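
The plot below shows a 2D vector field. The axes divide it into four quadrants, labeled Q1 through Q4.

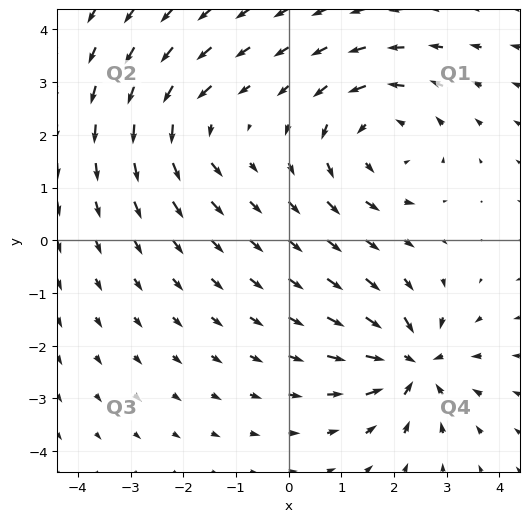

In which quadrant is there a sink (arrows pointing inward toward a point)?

The sink sits at approximately (2.4, -2.3), which lies in quadrant Q4. The divergence there is about -6, negative as expected for a sink.

Q4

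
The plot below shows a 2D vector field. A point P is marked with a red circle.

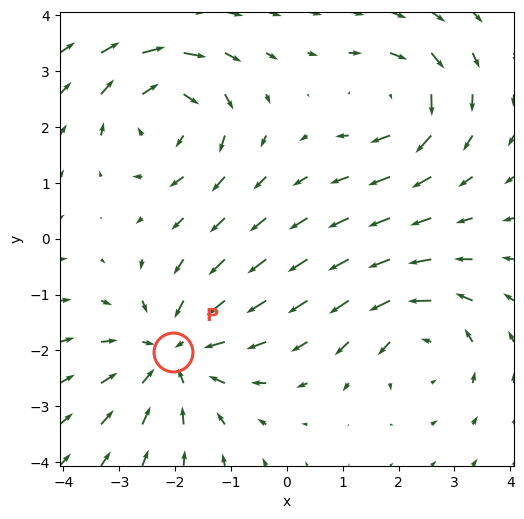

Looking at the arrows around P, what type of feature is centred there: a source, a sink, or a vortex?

sink

At P (-2.0, -2.0) the arrows converge inward. Divergence about -4, curl ≈0 — negative divergence with near-zero curl is a sink.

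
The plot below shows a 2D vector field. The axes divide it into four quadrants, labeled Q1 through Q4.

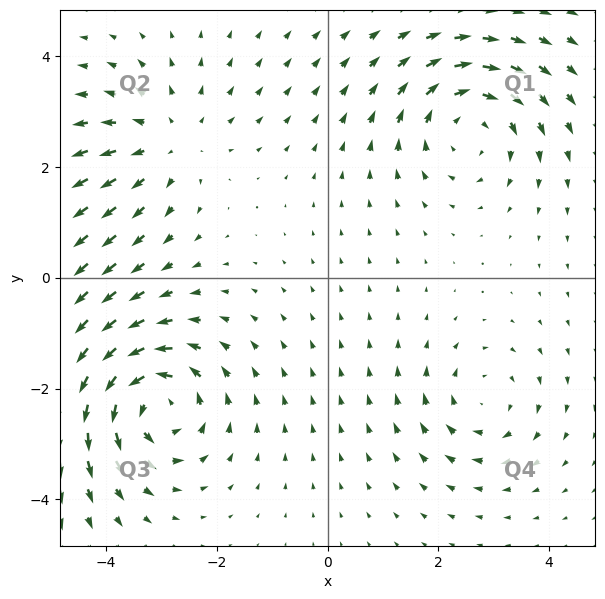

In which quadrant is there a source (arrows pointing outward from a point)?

Q2

The source sits at approximately (-2.9, 2.5), which lies in quadrant Q2. The divergence there is about +3, positive as expected for a source.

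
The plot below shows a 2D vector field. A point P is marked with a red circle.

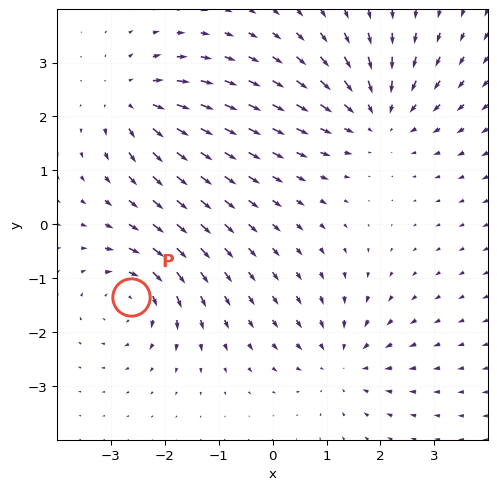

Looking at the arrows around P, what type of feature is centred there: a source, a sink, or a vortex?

At P (-2.6, -1.3) the arrows circulate clockwise. Divergence ≈0, curl about -5 — near-zero divergence with nonzero curl is a vortex.

vortex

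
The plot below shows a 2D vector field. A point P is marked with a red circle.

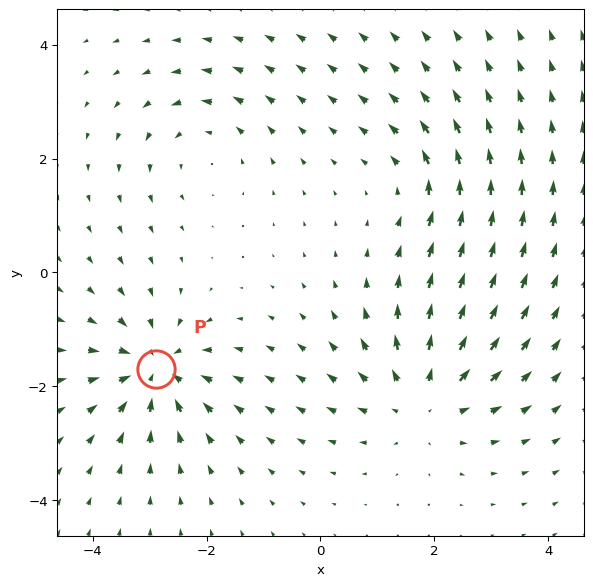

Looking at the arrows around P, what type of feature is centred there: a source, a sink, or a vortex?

sink

At P (-2.9, -1.7) the arrows converge inward. Divergence about -5, curl ≈0 — negative divergence with near-zero curl is a sink.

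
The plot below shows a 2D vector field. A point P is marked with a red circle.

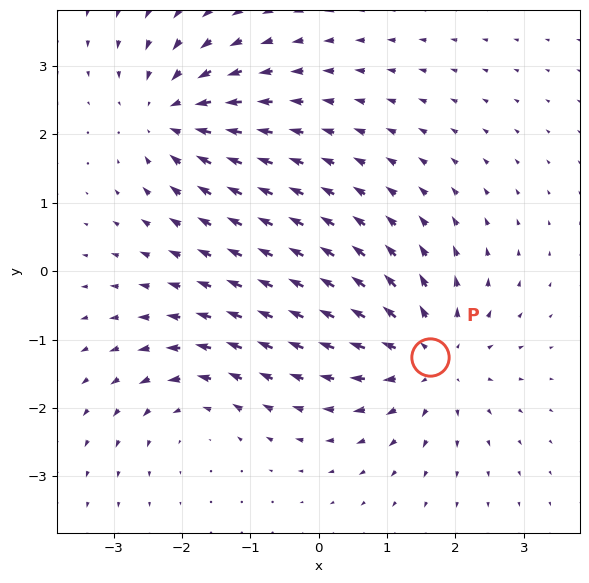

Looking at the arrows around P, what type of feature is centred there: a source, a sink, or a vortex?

source

At P (1.6, -1.3) the arrows spread outward. Divergence about +5, curl ≈0 — positive divergence with near-zero curl is a source.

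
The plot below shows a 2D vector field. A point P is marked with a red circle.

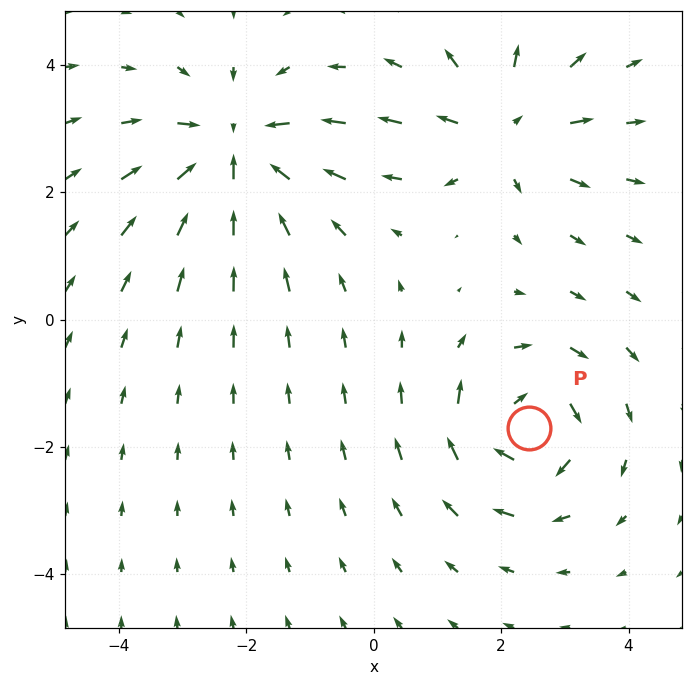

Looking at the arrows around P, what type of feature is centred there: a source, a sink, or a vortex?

At P (2.4, -1.7) the arrows circulate clockwise. Divergence ≈0, curl about -4 — near-zero divergence with nonzero curl is a vortex.

vortex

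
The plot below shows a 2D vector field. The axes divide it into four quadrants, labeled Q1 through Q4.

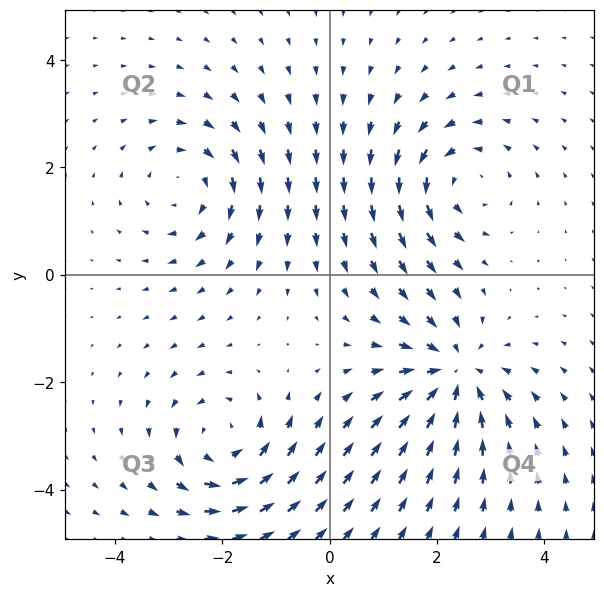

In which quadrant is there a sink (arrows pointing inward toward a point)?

Q4

The sink sits at approximately (2.3, -1.8), which lies in quadrant Q4. The divergence there is about -5, negative as expected for a sink.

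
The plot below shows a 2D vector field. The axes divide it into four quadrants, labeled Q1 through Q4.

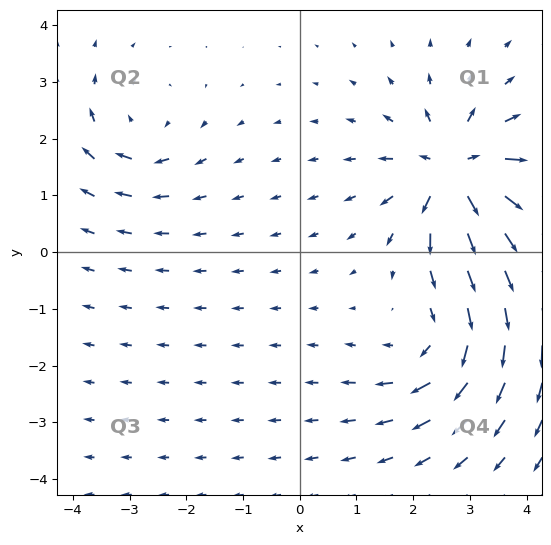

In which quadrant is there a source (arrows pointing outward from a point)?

Q1

The source sits at approximately (2.8, 1.4), which lies in quadrant Q1. The divergence there is about +6, positive as expected for a source.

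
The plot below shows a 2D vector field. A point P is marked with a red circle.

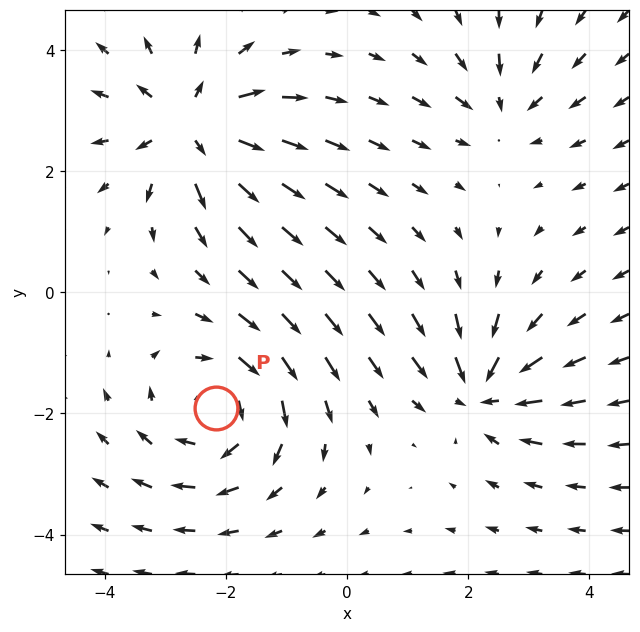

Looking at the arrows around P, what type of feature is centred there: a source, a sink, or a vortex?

vortex

At P (-2.2, -1.9) the arrows circulate clockwise. Divergence ≈0, curl about -4 — near-zero divergence with nonzero curl is a vortex.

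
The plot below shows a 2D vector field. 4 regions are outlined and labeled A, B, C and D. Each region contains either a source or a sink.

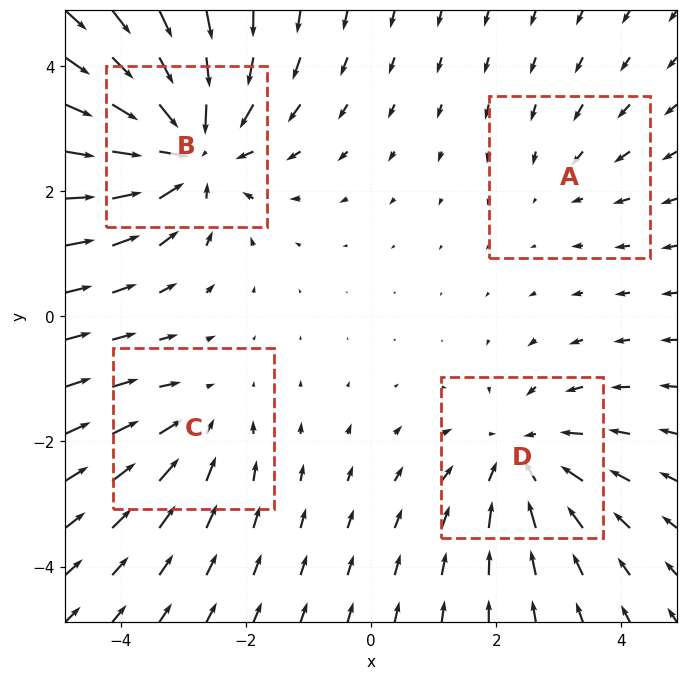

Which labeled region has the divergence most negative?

Divergence at each region's feature centre — A: about -2, B: about -6, C: about -3, D: about -4. Region B is most negative.

B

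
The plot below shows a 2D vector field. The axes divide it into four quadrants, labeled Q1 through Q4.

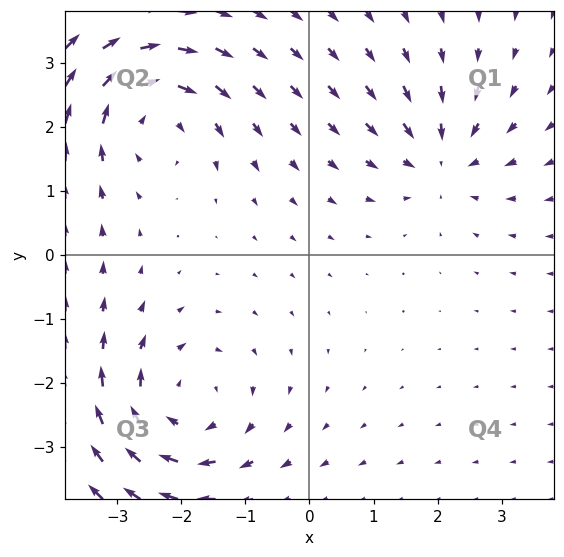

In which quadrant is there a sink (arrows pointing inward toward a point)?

The sink sits at approximately (2.1, 1.5), which lies in quadrant Q1. The divergence there is about -3, negative as expected for a sink.

Q1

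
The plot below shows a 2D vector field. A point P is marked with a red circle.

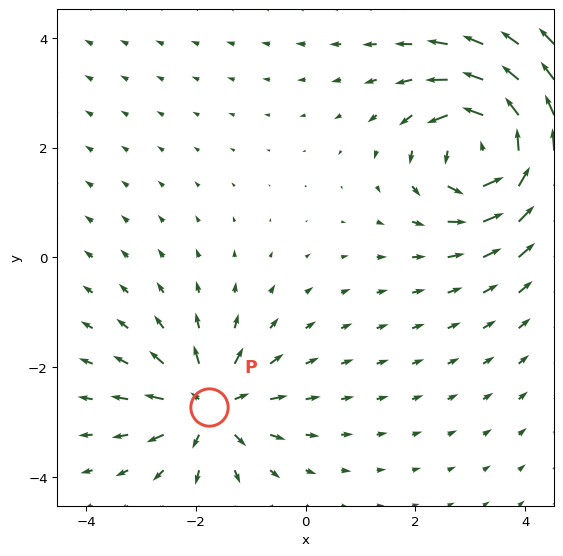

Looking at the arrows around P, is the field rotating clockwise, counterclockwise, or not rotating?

not rotating

Near P at (-1.8, -2.7) the arrows show no circulation. The curl there is ≈0.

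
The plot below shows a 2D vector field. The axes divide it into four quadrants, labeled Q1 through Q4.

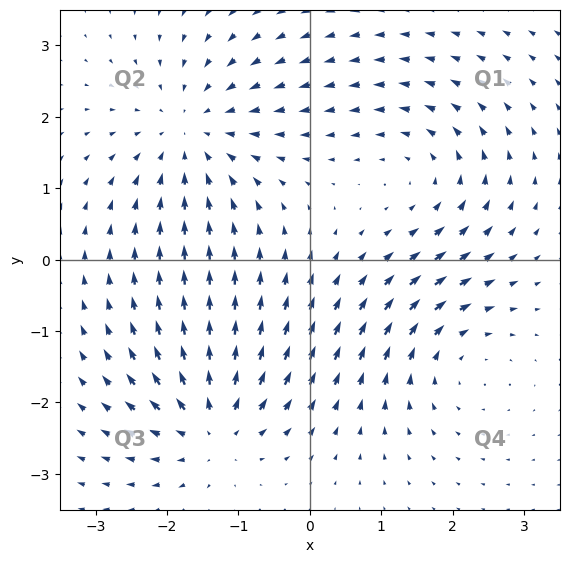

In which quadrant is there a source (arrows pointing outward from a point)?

The source sits at approximately (-1.4, -2.3), which lies in quadrant Q3. The divergence there is about +5, positive as expected for a source.

Q3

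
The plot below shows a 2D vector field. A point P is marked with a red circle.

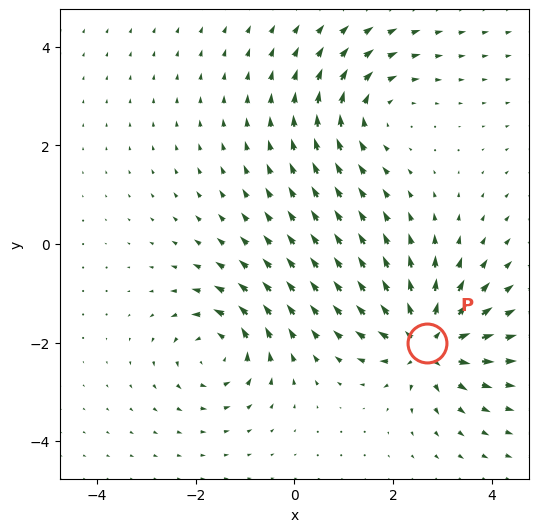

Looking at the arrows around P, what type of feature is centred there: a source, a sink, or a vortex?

source

At P (2.7, -2.0) the arrows spread outward. Divergence about +7, curl ≈0 — positive divergence with near-zero curl is a source.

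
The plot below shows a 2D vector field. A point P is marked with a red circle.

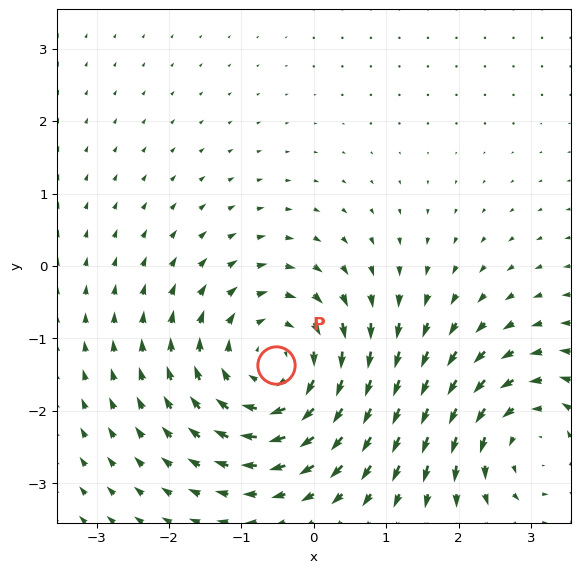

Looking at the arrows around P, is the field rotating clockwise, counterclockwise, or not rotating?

Near P at (-0.5, -1.4) the arrows circulate clockwise. The curl (z-component) there is about -4; negative curl means clockwise rotation.

clockwise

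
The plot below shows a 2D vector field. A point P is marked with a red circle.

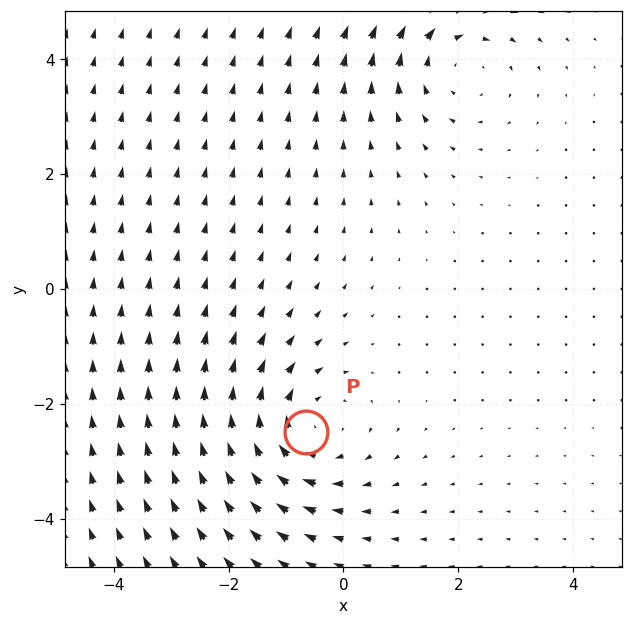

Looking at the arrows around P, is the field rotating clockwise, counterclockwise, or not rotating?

clockwise

Near P at (-0.6, -2.5) the arrows circulate clockwise. The curl (z-component) there is about -4; negative curl means clockwise rotation.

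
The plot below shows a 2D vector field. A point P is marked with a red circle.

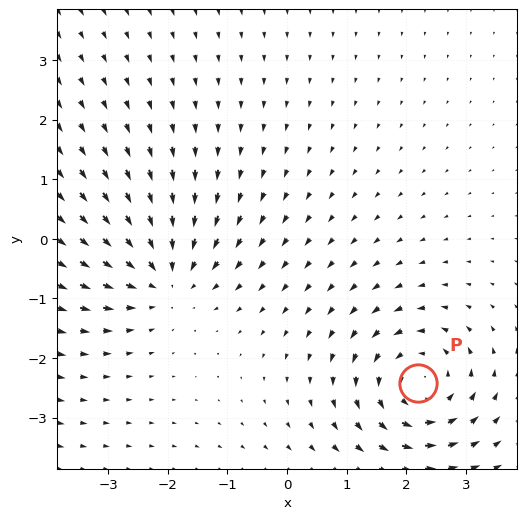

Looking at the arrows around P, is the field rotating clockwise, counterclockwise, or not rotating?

counterclockwise

Near P at (2.2, -2.4) the arrows circulate counterclockwise. The curl (z-component) there is about +5; positive curl means counterclockwise rotation.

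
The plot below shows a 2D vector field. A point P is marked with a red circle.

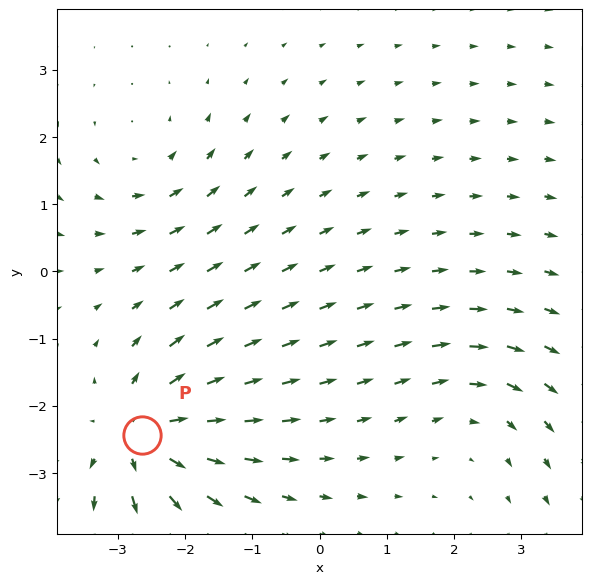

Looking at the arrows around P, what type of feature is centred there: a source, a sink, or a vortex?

At P (-2.6, -2.4) the arrows spread outward. Divergence about +6, curl ≈0 — positive divergence with near-zero curl is a source.

source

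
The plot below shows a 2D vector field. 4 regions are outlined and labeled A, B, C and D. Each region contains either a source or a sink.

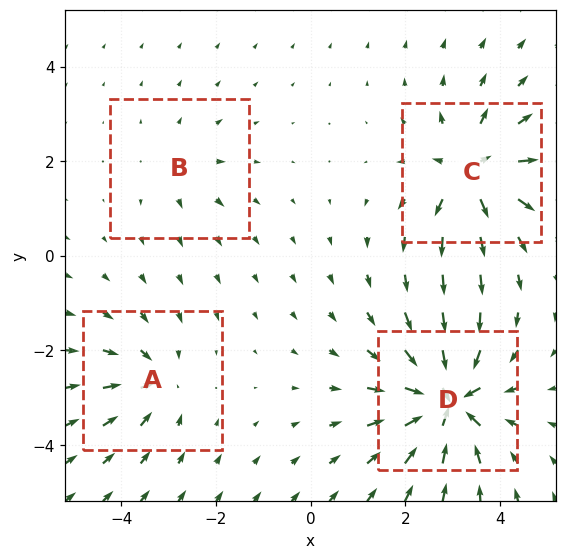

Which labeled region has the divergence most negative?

Divergence at each region's feature centre — A: about -4, B: about +3, C: about +6, D: about -8. Region D is most negative.

D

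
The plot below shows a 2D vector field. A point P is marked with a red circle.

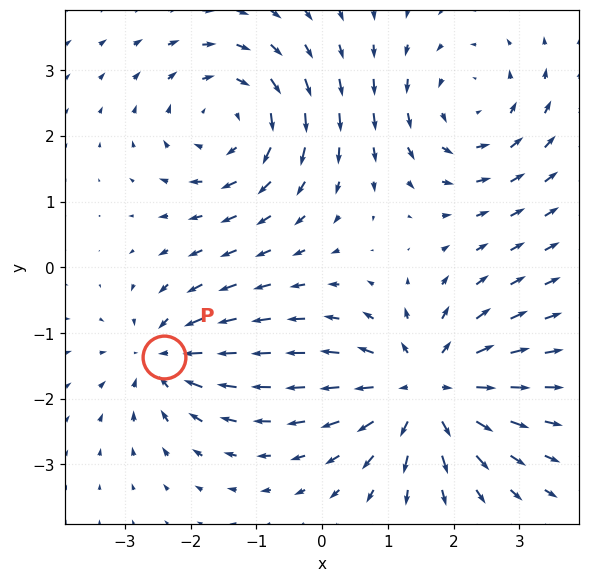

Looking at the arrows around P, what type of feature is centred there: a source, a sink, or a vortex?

At P (-2.4, -1.4) the arrows converge inward. Divergence about -4, curl ≈0 — negative divergence with near-zero curl is a sink.

sink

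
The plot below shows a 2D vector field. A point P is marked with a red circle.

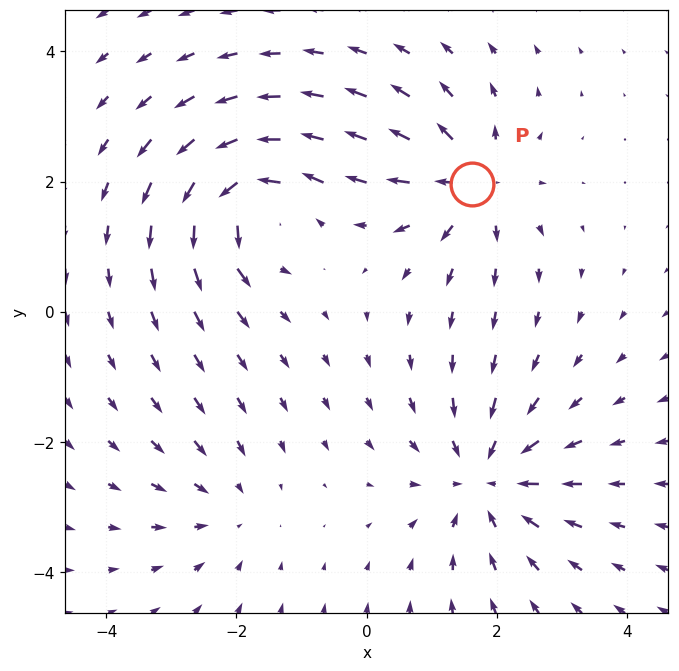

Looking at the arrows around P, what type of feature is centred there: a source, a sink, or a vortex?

At P (1.6, 2.0) the arrows spread outward. Divergence about +5, curl ≈0 — positive divergence with near-zero curl is a source.

source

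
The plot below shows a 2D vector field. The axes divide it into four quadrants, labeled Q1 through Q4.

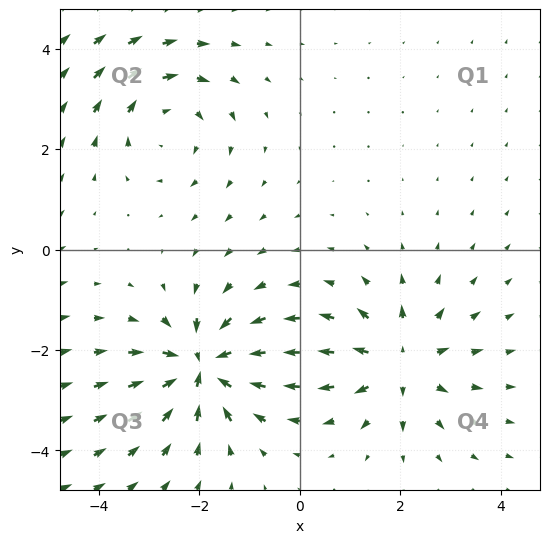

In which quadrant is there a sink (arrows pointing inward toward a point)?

Q3

The sink sits at approximately (-1.9, -2.3), which lies in quadrant Q3. The divergence there is about -7, negative as expected for a sink.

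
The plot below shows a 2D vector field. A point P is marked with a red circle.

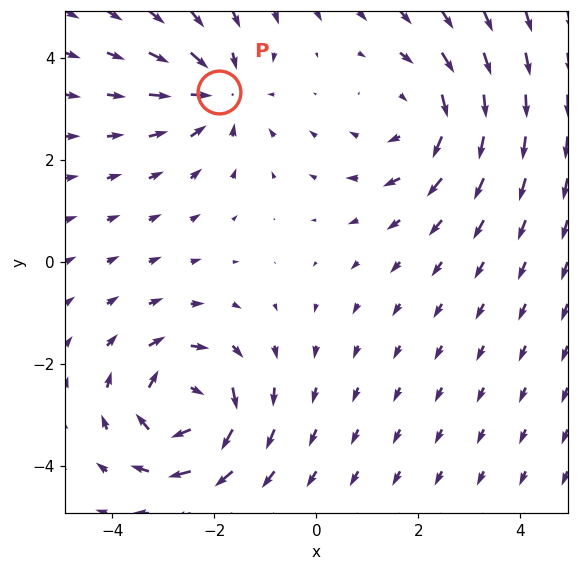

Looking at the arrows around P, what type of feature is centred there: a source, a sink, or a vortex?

At P (-1.9, 3.3) the arrows converge inward. Divergence about -3, curl ≈0 — negative divergence with near-zero curl is a sink.

sink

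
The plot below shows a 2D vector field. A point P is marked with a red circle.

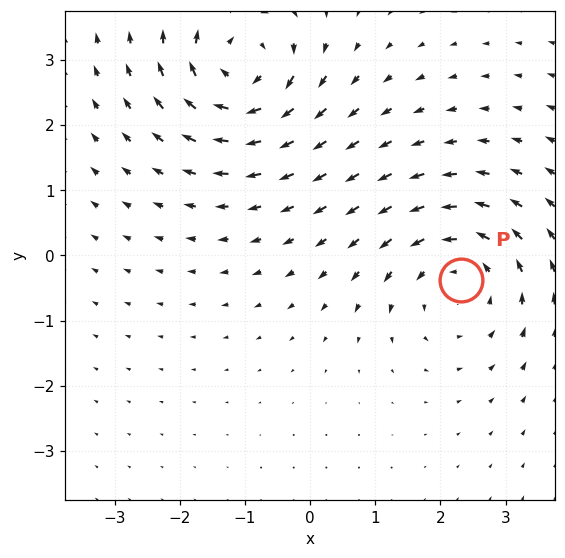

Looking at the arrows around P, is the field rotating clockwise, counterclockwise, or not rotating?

counterclockwise

Near P at (2.3, -0.4) the arrows circulate counterclockwise. The curl (z-component) there is about +4; positive curl means counterclockwise rotation.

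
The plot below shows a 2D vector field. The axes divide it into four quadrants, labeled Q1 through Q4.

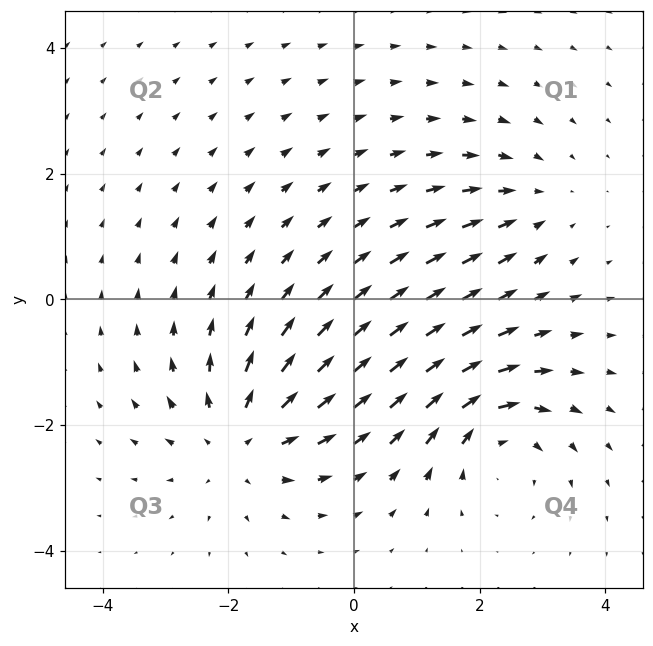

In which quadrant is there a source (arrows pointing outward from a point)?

The source sits at approximately (-1.8, -2.2), which lies in quadrant Q3. The divergence there is about +4, positive as expected for a source.

Q3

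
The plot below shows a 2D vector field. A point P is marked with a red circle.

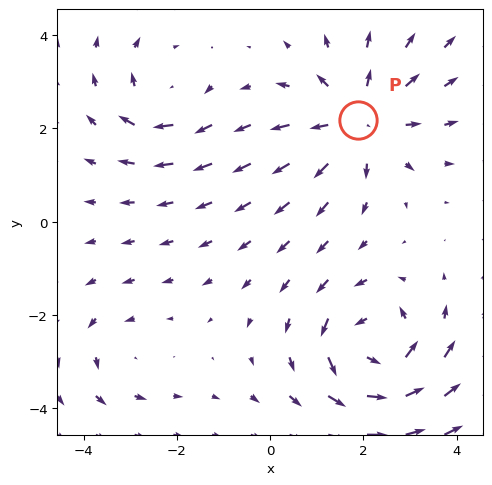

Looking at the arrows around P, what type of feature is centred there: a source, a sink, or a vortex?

At P (1.9, 2.2) the arrows spread outward. Divergence about +4, curl ≈0 — positive divergence with near-zero curl is a source.

source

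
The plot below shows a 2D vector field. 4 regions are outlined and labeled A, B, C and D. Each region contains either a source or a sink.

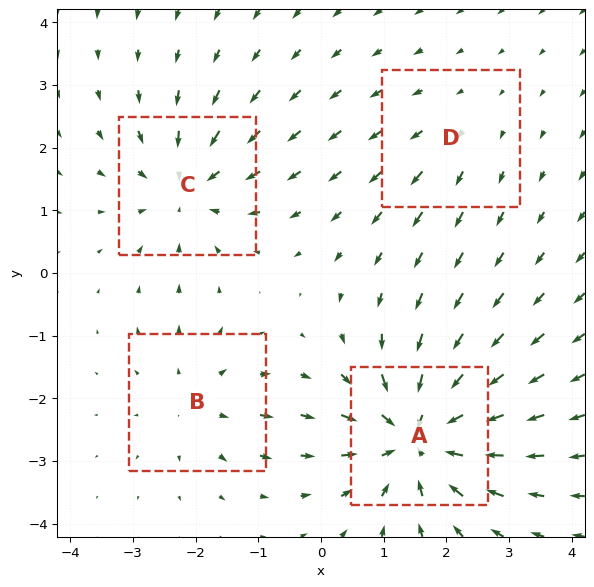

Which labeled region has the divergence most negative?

Divergence at each region's feature centre — A: about -8, B: about +3, C: about -5, D: about +2. Region A is most negative.

A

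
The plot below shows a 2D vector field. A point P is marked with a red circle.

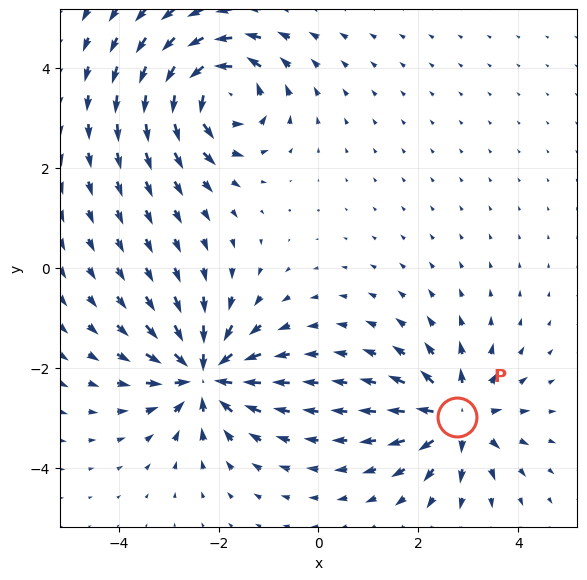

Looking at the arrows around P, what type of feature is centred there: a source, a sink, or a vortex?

At P (2.8, -3.0) the arrows spread outward. Divergence about +6, curl ≈0 — positive divergence with near-zero curl is a source.

source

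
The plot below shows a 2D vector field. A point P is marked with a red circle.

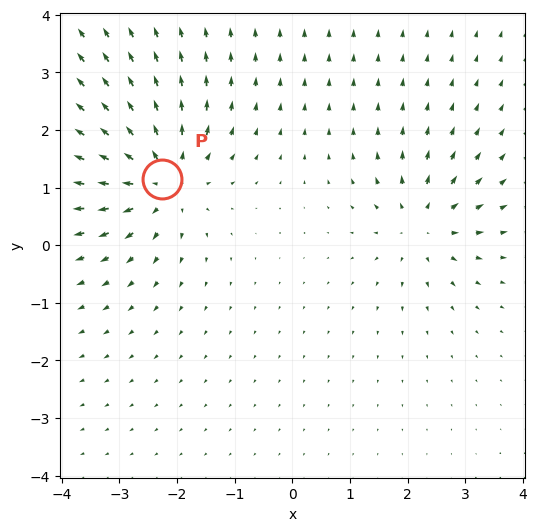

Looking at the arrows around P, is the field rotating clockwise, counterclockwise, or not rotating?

not rotating

Near P at (-2.3, 1.2) the arrows show no circulation. The curl there is ≈0.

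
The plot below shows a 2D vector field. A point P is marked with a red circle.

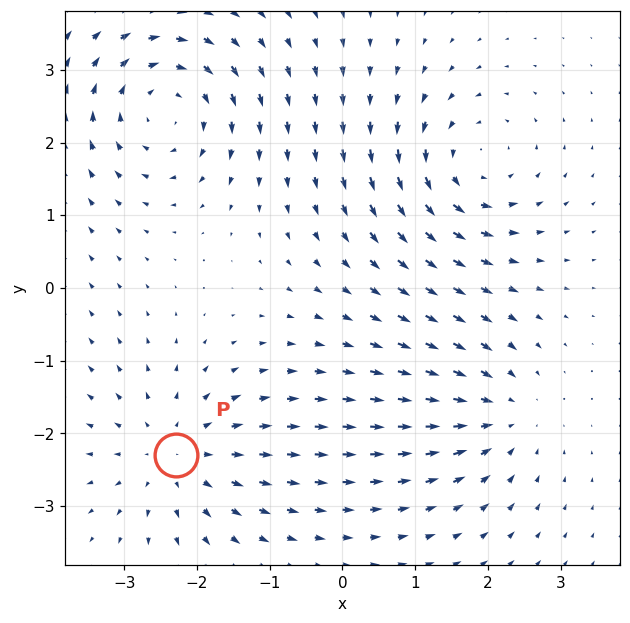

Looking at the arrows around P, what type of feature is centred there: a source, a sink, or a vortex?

source

At P (-2.3, -2.3) the arrows spread outward. Divergence about +4, curl ≈0 — positive divergence with near-zero curl is a source.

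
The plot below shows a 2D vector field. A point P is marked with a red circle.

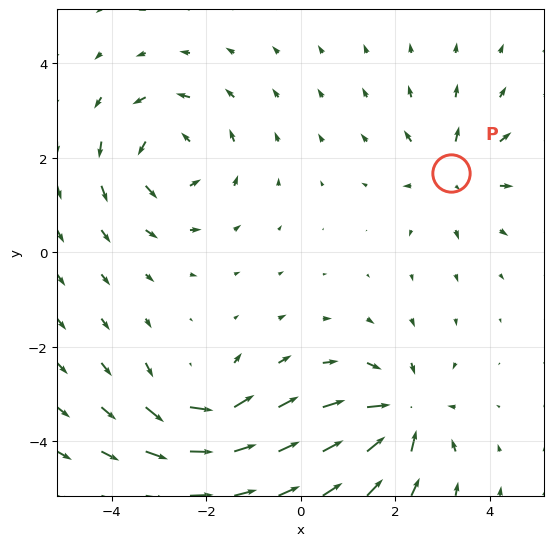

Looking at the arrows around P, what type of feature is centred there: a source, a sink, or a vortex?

source

At P (3.2, 1.7) the arrows spread outward. Divergence about +4, curl ≈0 — positive divergence with near-zero curl is a source.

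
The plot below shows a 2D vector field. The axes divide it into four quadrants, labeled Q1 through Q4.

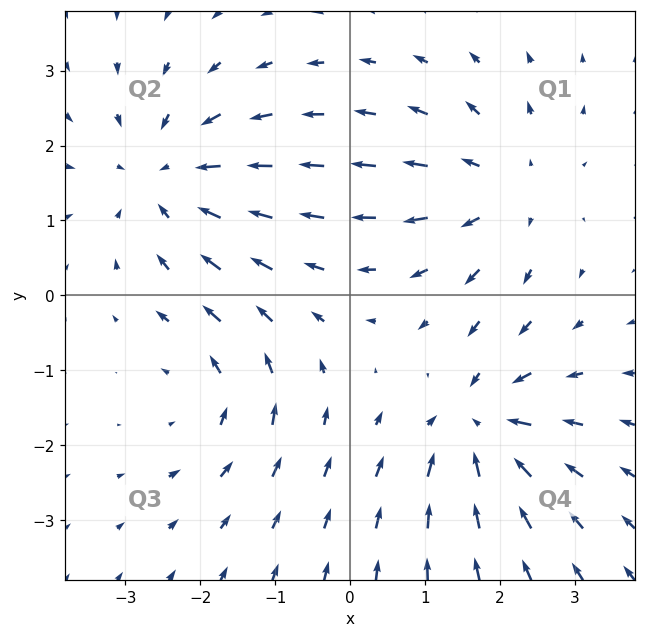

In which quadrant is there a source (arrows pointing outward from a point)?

The source sits at approximately (2.1, 1.4), which lies in quadrant Q1. The divergence there is about +4, positive as expected for a source.

Q1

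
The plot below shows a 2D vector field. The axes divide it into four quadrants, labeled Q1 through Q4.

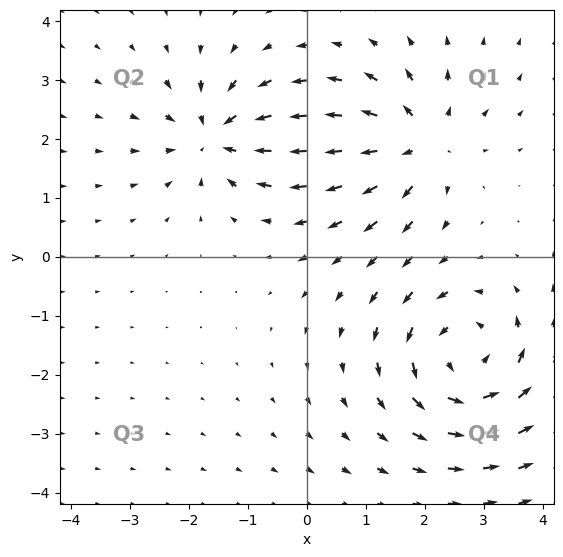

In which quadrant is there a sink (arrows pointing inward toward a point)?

Q2

The sink sits at approximately (-1.5, 2.0), which lies in quadrant Q2. The divergence there is about -4, negative as expected for a sink.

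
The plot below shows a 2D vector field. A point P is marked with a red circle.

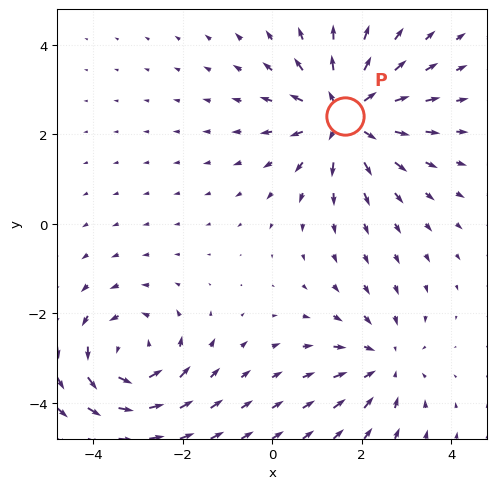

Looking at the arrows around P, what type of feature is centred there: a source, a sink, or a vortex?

At P (1.6, 2.4) the arrows spread outward. Divergence about +4, curl ≈0 — positive divergence with near-zero curl is a source.

source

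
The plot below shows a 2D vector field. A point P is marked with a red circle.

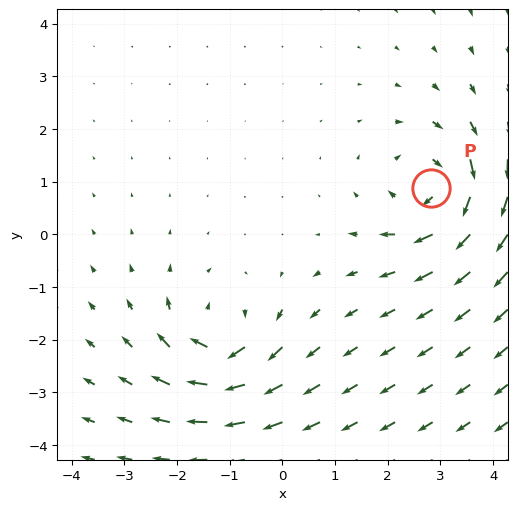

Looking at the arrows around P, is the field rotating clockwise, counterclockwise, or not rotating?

clockwise

Near P at (2.8, 0.9) the arrows circulate clockwise. The curl (z-component) there is about -5; negative curl means clockwise rotation.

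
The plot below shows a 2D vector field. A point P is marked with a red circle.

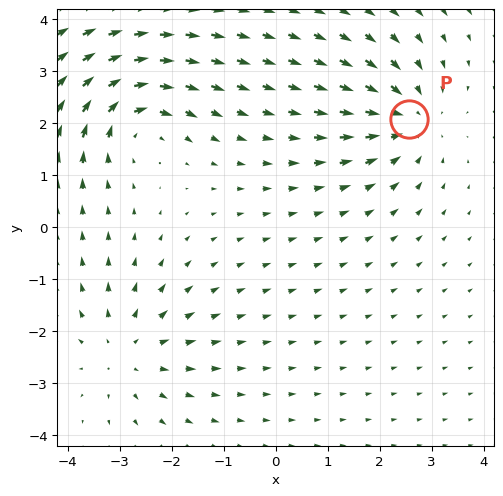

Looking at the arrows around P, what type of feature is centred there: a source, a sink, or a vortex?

At P (2.6, 2.1) the arrows converge inward. Divergence about -5, curl ≈0 — negative divergence with near-zero curl is a sink.

sink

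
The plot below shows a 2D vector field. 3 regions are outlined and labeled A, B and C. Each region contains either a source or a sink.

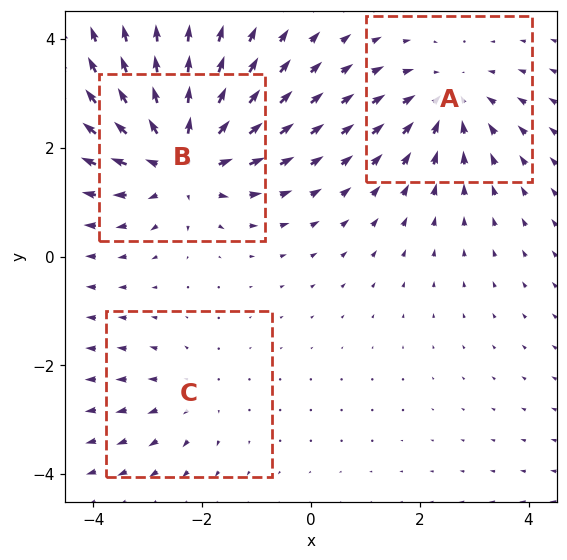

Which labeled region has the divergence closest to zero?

Divergence at each region's feature centre — A: about -3, B: about +5, C: about +2. Region C is closest to zero.

C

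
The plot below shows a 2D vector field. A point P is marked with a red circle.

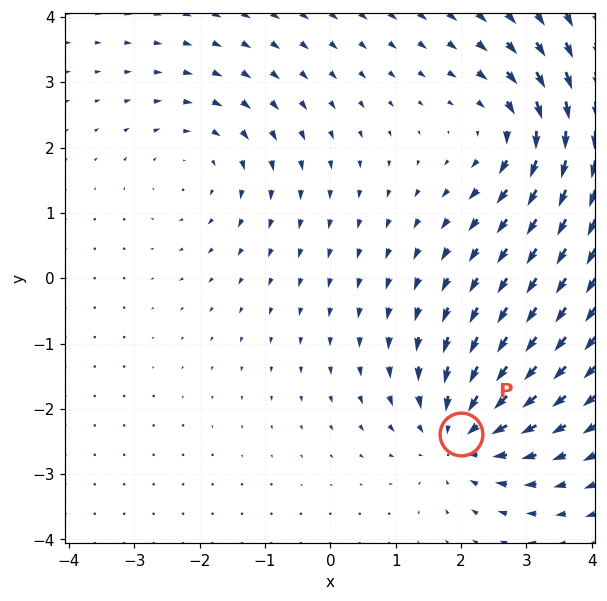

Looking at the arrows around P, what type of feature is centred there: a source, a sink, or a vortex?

At P (2.0, -2.4) the arrows converge inward. Divergence about -5, curl ≈0 — negative divergence with near-zero curl is a sink.

sink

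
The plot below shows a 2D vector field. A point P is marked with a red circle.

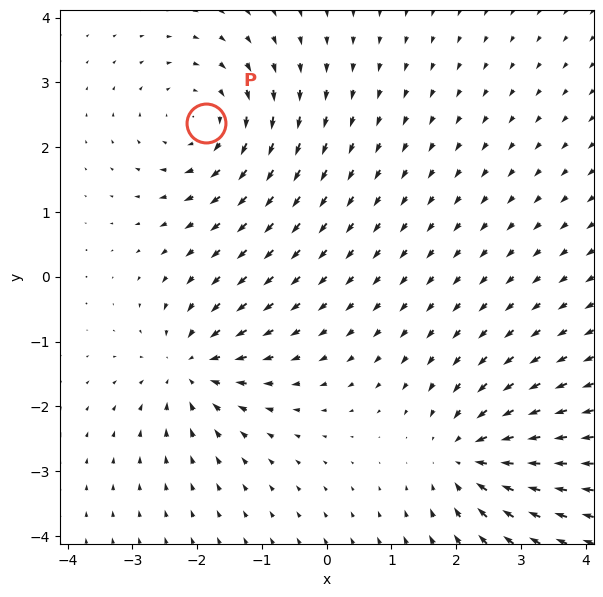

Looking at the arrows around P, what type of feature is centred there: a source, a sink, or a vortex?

At P (-1.9, 2.4) the arrows circulate clockwise. Divergence ≈0, curl about -4 — near-zero divergence with nonzero curl is a vortex.

vortex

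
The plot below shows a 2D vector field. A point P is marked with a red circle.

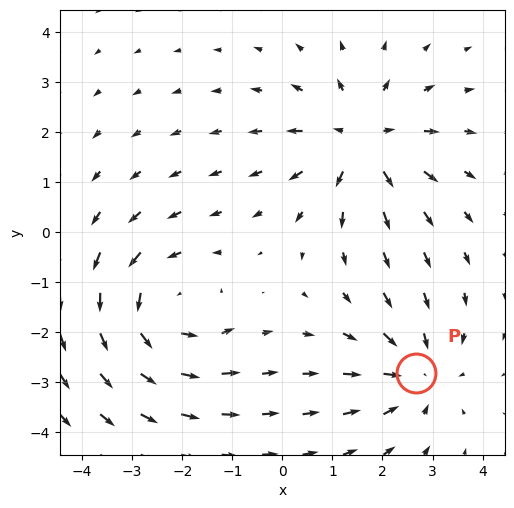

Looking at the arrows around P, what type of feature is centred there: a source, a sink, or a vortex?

sink

At P (2.7, -2.8) the arrows converge inward. Divergence about -3, curl ≈0 — negative divergence with near-zero curl is a sink.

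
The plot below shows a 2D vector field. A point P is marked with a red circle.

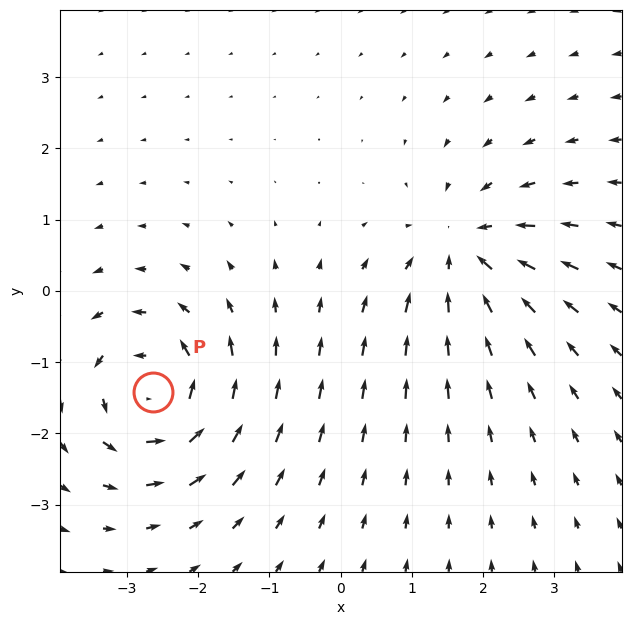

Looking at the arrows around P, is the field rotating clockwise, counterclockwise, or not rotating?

counterclockwise

Near P at (-2.6, -1.4) the arrows circulate counterclockwise. The curl (z-component) there is about +5; positive curl means counterclockwise rotation.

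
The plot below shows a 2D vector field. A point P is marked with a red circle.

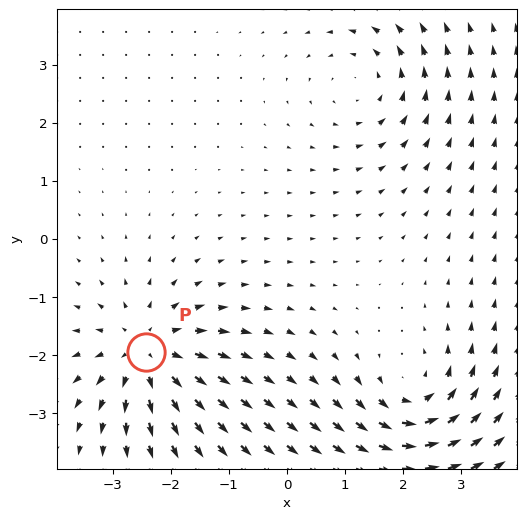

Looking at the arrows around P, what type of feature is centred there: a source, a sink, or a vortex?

source

At P (-2.4, -2.0) the arrows spread outward. Divergence about +5, curl ≈0 — positive divergence with near-zero curl is a source.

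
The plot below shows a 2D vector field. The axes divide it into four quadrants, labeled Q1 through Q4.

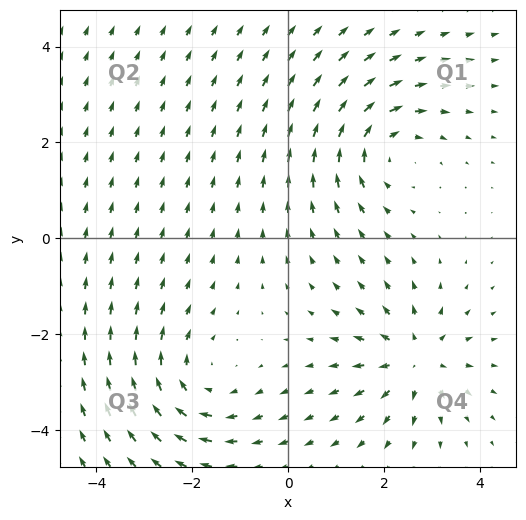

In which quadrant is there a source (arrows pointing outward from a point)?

Q4

The source sits at approximately (2.6, -2.5), which lies in quadrant Q4. The divergence there is about +4, positive as expected for a source.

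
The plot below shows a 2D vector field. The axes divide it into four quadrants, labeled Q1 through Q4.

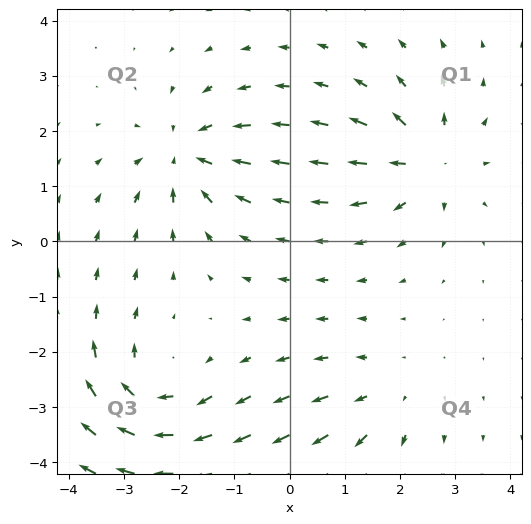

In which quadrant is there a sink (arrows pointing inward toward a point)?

The sink sits at approximately (-1.9, 1.6), which lies in quadrant Q2. The divergence there is about -4, negative as expected for a sink.

Q2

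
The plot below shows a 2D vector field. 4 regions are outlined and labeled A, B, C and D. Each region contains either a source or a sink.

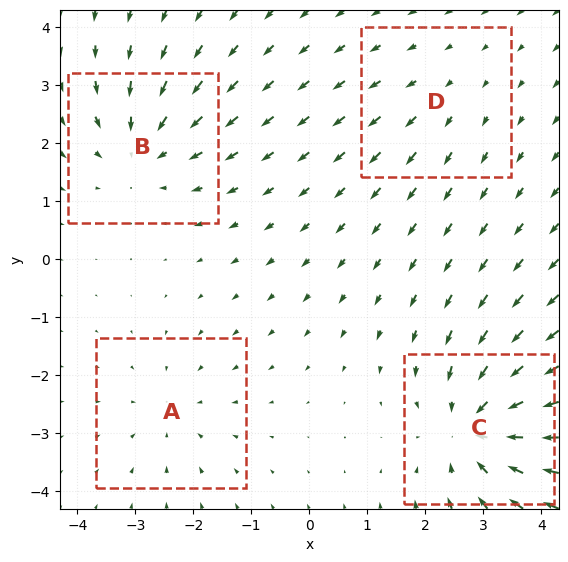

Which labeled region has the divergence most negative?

C

Divergence at each region's feature centre — A: about -3, B: about -4, C: about -6, D: about +2. Region C is most negative.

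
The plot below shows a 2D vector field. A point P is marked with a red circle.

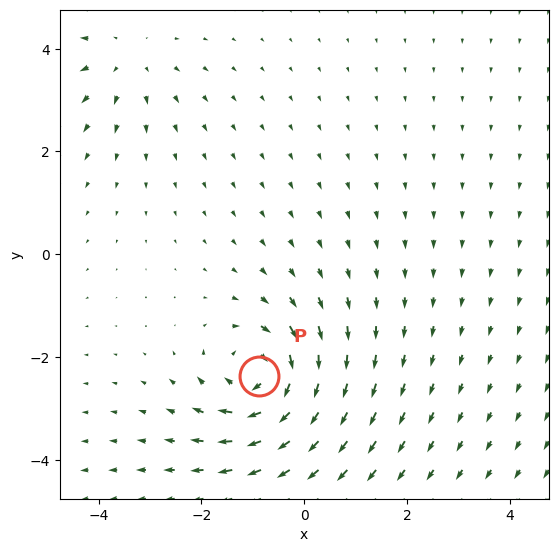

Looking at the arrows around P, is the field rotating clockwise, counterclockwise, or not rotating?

clockwise

Near P at (-0.9, -2.4) the arrows circulate clockwise. The curl (z-component) there is about -5; negative curl means clockwise rotation.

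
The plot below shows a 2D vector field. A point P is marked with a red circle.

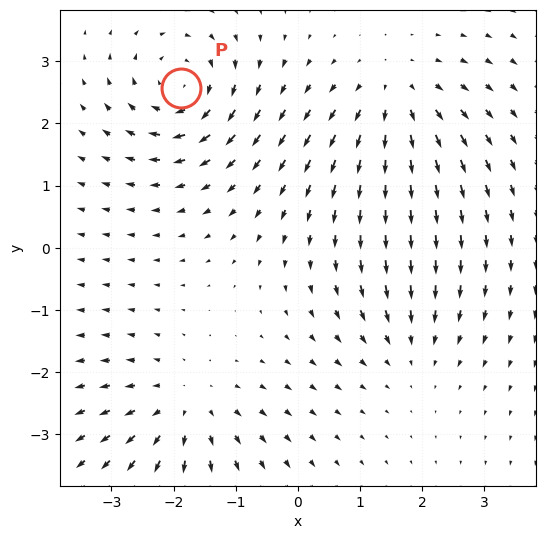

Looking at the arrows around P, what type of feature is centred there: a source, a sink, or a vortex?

vortex

At P (-1.9, 2.6) the arrows circulate clockwise. Divergence ≈0, curl about -6 — near-zero divergence with nonzero curl is a vortex.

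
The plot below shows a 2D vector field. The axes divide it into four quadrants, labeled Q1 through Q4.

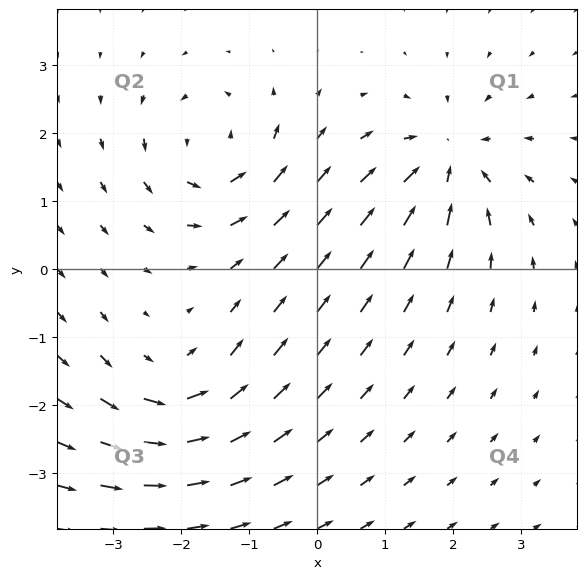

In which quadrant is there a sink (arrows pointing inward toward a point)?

Q1

The sink sits at approximately (1.9, 1.6), which lies in quadrant Q1. The divergence there is about -4, negative as expected for a sink.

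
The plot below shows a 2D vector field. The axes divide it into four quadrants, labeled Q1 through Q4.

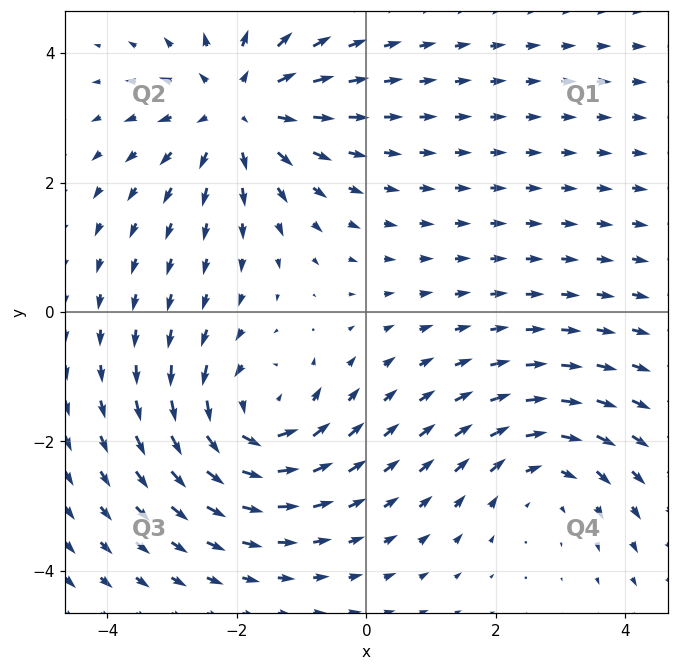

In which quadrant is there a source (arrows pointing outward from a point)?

The source sits at approximately (-2.0, 3.1), which lies in quadrant Q2. The divergence there is about +4, positive as expected for a source.

Q2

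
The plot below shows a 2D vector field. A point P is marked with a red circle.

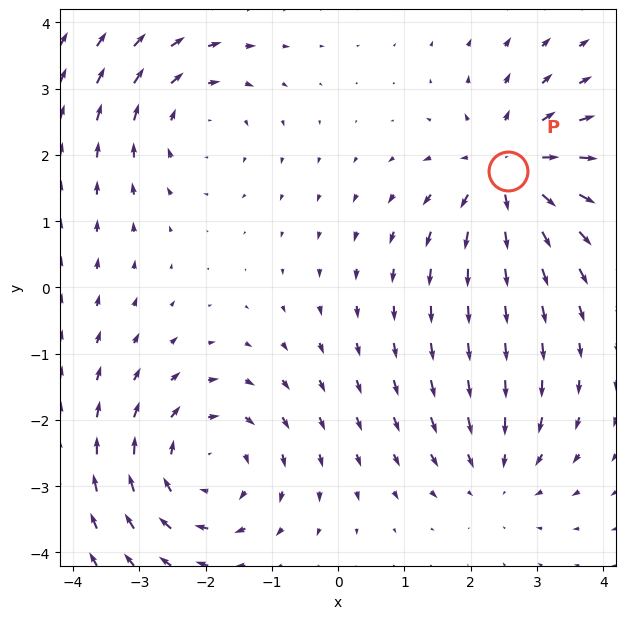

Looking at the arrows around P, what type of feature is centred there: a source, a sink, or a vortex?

At P (2.6, 1.8) the arrows spread outward. Divergence about +5, curl ≈0 — positive divergence with near-zero curl is a source.

source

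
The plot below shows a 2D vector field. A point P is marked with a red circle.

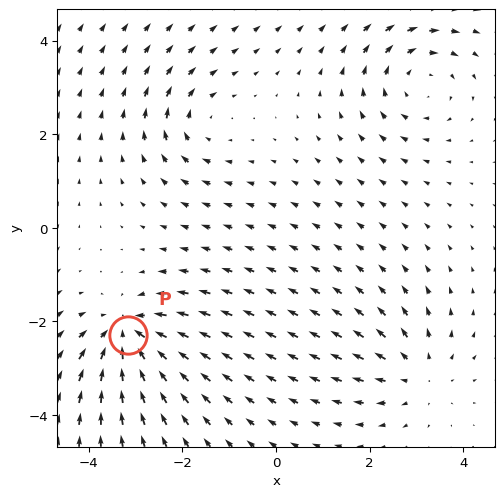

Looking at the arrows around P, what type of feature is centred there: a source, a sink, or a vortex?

sink

At P (-3.2, -2.3) the arrows converge inward. Divergence about -5, curl ≈0 — negative divergence with near-zero curl is a sink.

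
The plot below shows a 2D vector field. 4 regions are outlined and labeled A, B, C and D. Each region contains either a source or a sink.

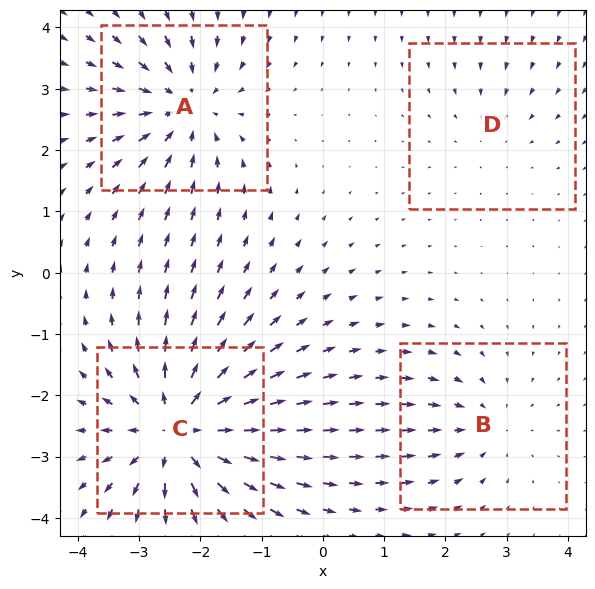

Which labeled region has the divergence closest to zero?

D

Divergence at each region's feature centre — A: about -5, B: about -3, C: about +7, D: about -2. Region D is closest to zero.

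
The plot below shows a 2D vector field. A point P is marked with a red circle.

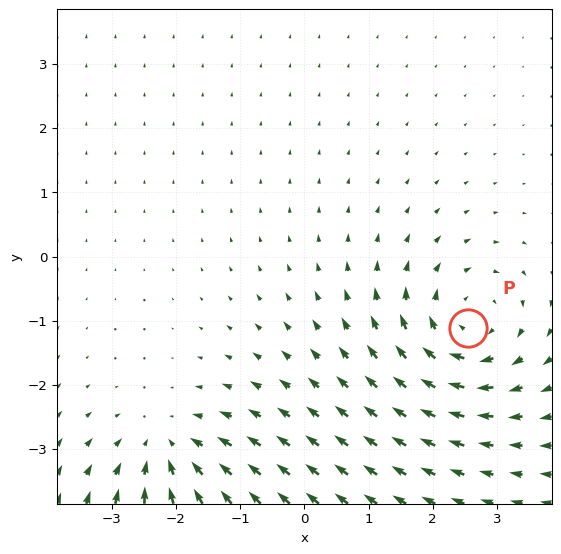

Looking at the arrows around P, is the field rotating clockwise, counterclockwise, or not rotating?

clockwise

Near P at (2.5, -1.1) the arrows circulate clockwise. The curl (z-component) there is about -4; negative curl means clockwise rotation.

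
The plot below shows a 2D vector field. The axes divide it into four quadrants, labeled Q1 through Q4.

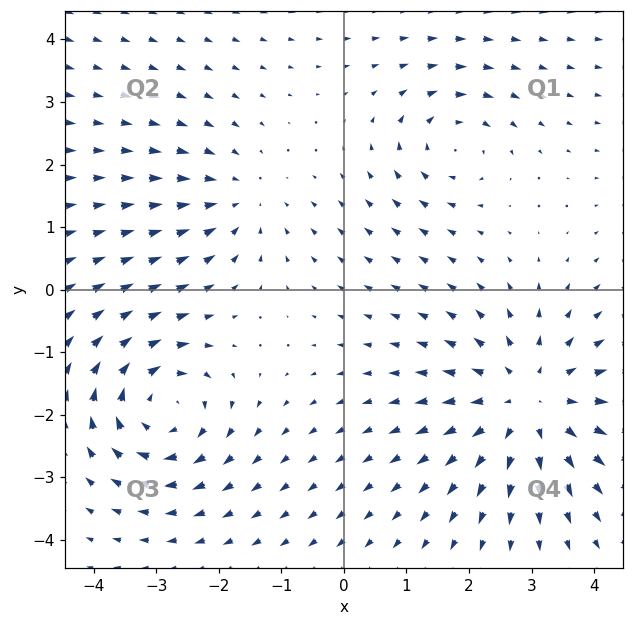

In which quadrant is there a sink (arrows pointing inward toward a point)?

Q2

The sink sits at approximately (-1.7, 1.4), which lies in quadrant Q2. The divergence there is about -3, negative as expected for a sink.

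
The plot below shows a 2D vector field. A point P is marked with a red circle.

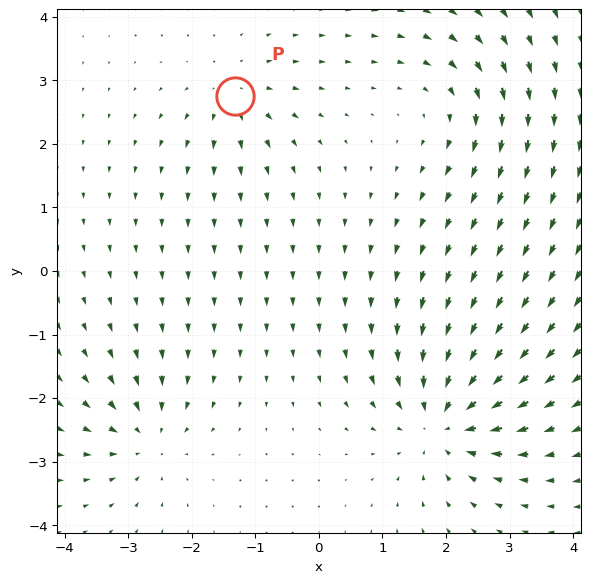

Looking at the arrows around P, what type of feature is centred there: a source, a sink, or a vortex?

source

At P (-1.3, 2.8) the arrows spread outward. Divergence about +4, curl ≈0 — positive divergence with near-zero curl is a source.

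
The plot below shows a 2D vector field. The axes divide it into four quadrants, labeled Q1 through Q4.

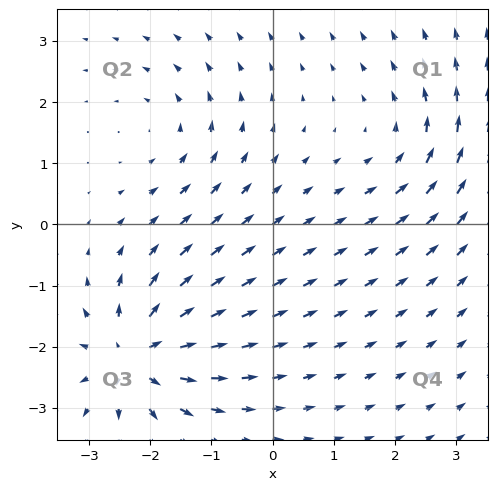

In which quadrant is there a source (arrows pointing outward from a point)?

Q3

The source sits at approximately (-2.2, -2.2), which lies in quadrant Q3. The divergence there is about +6, positive as expected for a source.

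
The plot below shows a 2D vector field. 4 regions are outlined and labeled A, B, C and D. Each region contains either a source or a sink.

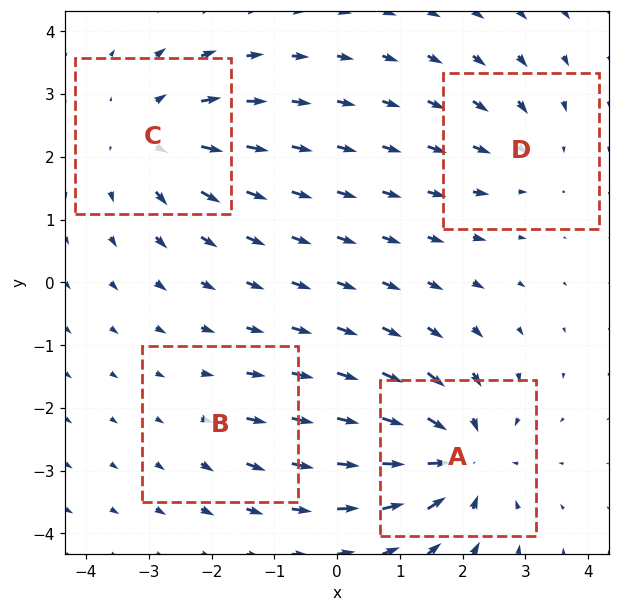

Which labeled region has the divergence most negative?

Divergence at each region's feature centre — A: about -6, B: about +2, C: about +5, D: about -3. Region A is most negative.

A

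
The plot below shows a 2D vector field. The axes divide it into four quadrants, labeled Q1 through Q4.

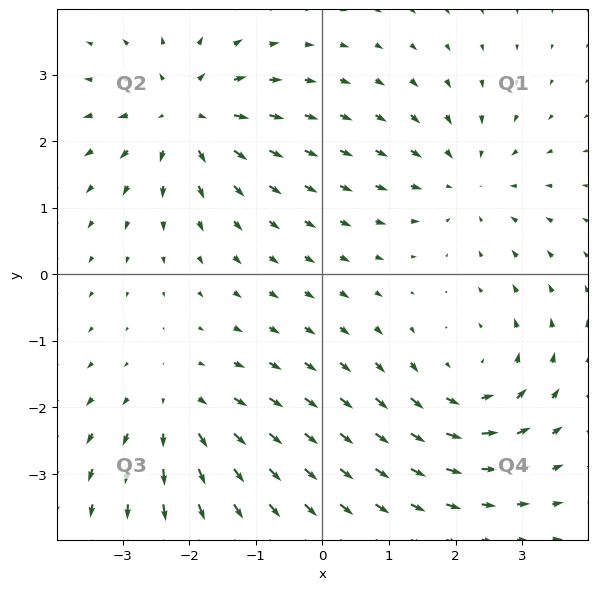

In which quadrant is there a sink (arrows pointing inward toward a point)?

Q1

The sink sits at approximately (2.2, 1.4), which lies in quadrant Q1. The divergence there is about -3, negative as expected for a sink.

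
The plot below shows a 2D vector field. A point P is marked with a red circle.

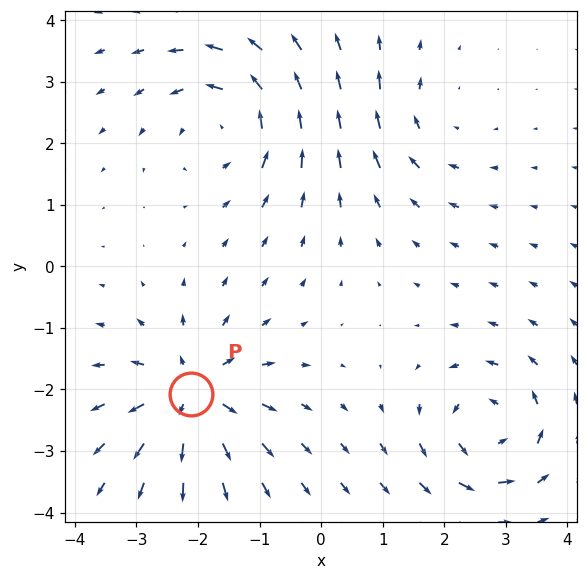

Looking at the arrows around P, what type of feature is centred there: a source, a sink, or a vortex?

At P (-2.1, -2.1) the arrows spread outward. Divergence about +6, curl ≈0 — positive divergence with near-zero curl is a source.

source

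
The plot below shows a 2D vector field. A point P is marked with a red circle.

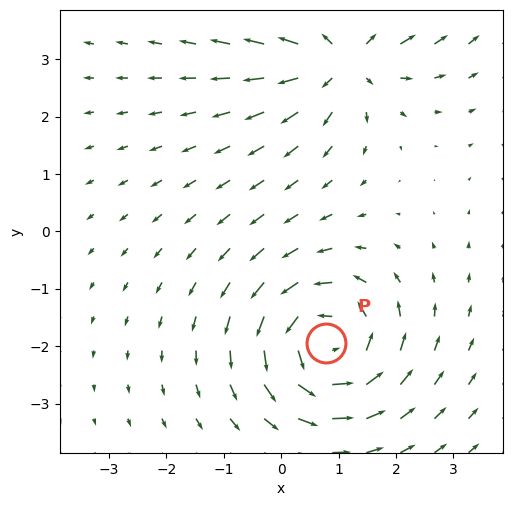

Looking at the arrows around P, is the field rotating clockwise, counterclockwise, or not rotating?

Near P at (0.8, -1.9) the arrows circulate counterclockwise. The curl (z-component) there is about +5; positive curl means counterclockwise rotation.

counterclockwise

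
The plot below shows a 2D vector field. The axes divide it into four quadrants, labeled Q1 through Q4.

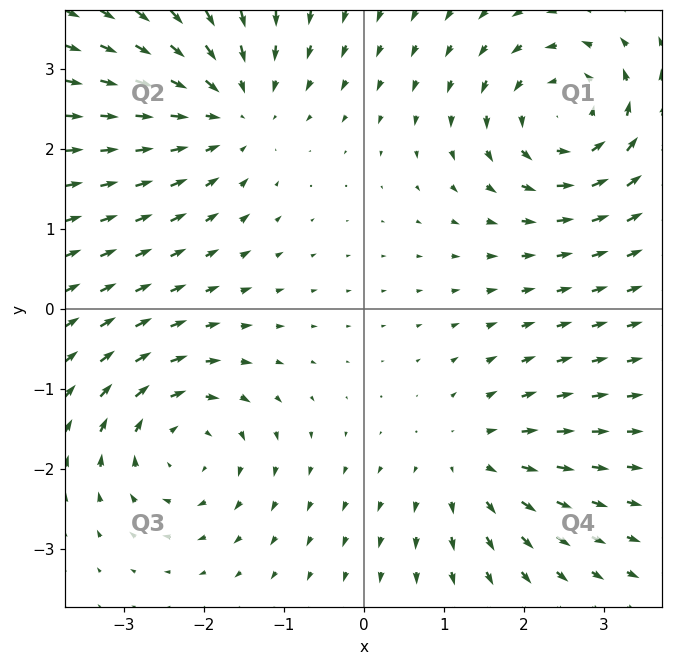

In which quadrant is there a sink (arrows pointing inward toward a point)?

Q2

The sink sits at approximately (-1.7, 2.5), which lies in quadrant Q2. The divergence there is about -3, negative as expected for a sink.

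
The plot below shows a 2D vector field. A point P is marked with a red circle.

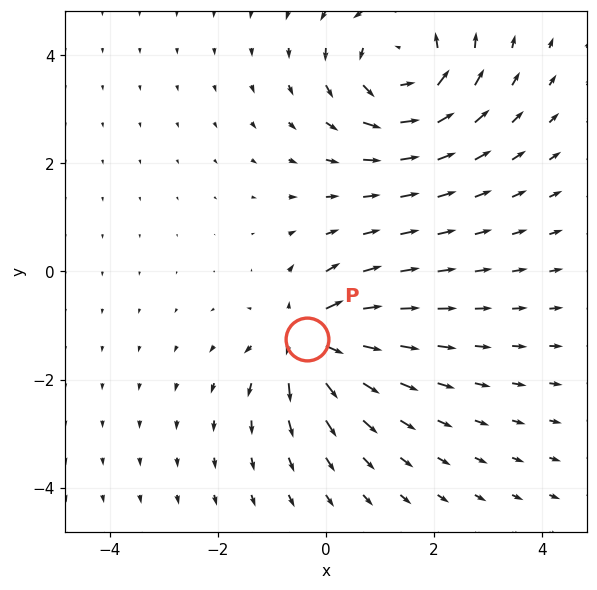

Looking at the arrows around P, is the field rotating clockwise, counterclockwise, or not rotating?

Near P at (-0.3, -1.2) the arrows show no circulation. The curl there is ≈0.

not rotating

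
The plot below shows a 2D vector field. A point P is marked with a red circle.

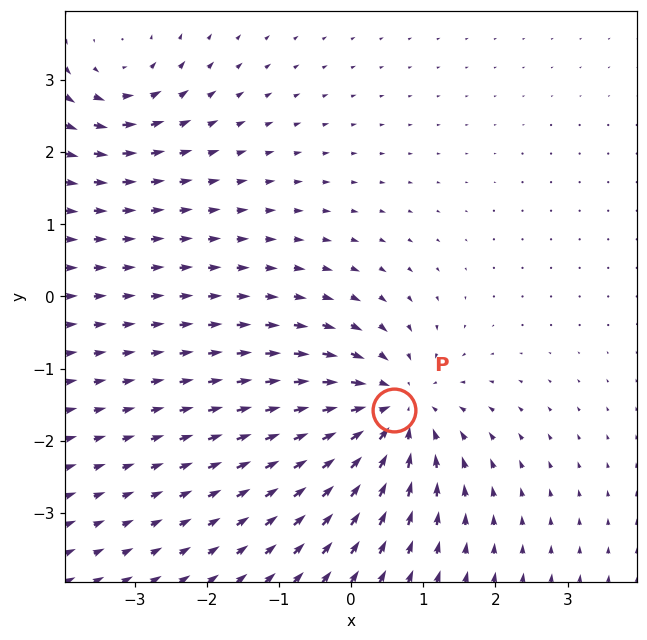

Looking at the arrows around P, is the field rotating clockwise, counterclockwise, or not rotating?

Near P at (0.6, -1.6) the arrows show no circulation. The curl there is ≈0.

not rotating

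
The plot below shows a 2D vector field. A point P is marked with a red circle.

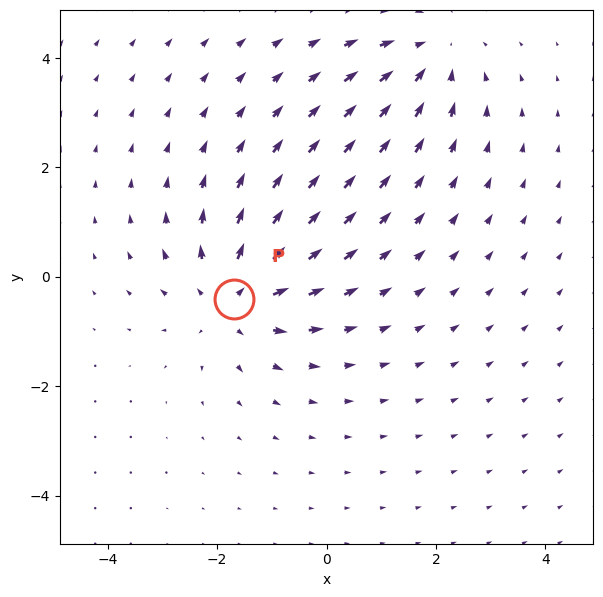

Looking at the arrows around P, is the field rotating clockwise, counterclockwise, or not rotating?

not rotating

Near P at (-1.7, -0.4) the arrows show no circulation. The curl there is ≈0.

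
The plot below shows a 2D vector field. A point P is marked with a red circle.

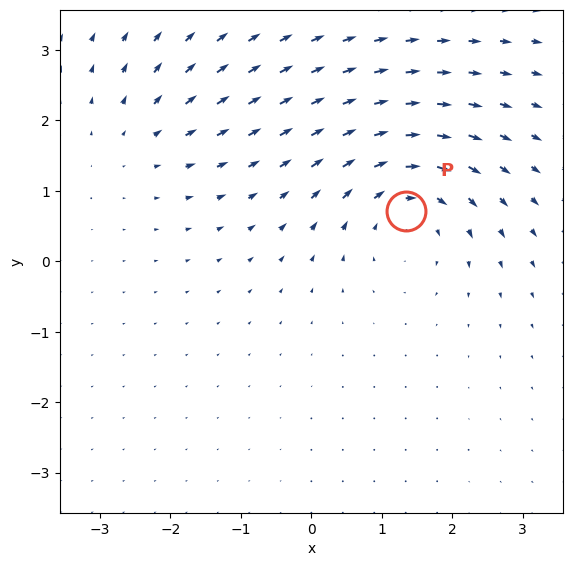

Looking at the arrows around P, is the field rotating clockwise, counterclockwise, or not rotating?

clockwise

Near P at (1.3, 0.7) the arrows circulate clockwise. The curl (z-component) there is about -5; negative curl means clockwise rotation.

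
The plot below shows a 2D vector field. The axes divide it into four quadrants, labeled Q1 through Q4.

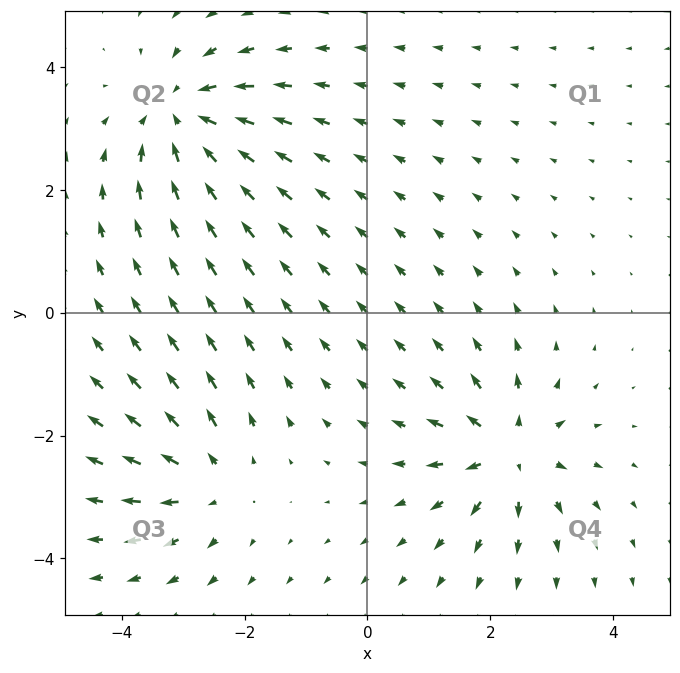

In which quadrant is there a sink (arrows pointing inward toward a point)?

The sink sits at approximately (-3.0, 3.2), which lies in quadrant Q2. The divergence there is about -5, negative as expected for a sink.

Q2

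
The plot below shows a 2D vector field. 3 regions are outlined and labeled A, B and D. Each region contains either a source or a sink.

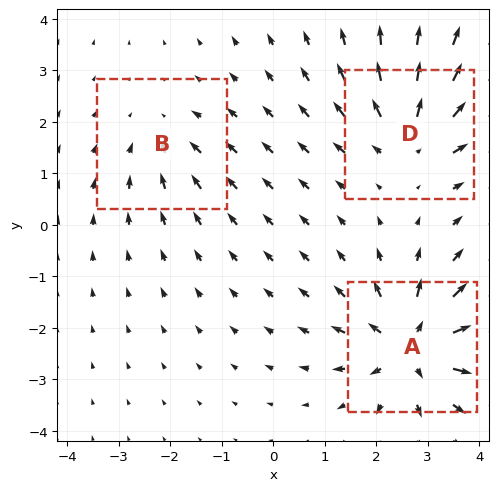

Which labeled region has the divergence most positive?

Divergence at each region's feature centre — A: about +5, B: about -2, D: about +4. Region A is most positive.

A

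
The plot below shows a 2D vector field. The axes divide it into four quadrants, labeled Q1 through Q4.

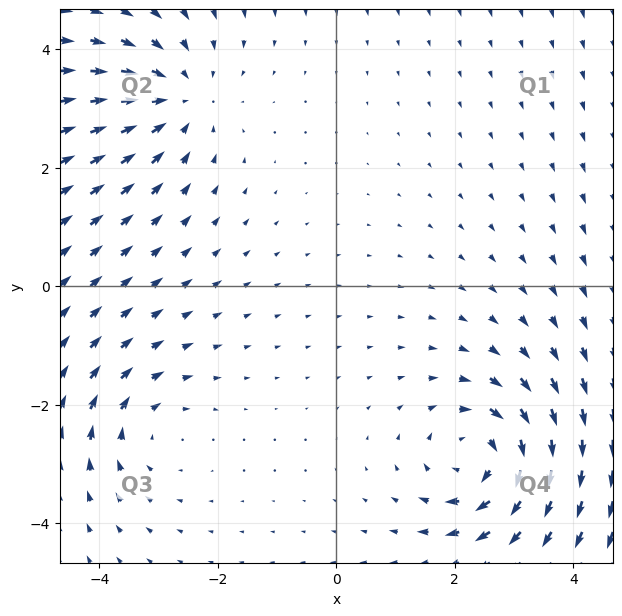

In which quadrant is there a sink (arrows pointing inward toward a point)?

Q2

The sink sits at approximately (-2.7, 3.2), which lies in quadrant Q2. The divergence there is about -3, negative as expected for a sink.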